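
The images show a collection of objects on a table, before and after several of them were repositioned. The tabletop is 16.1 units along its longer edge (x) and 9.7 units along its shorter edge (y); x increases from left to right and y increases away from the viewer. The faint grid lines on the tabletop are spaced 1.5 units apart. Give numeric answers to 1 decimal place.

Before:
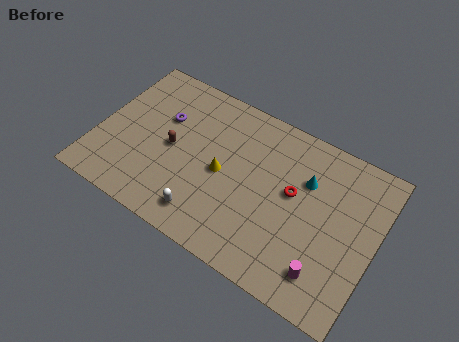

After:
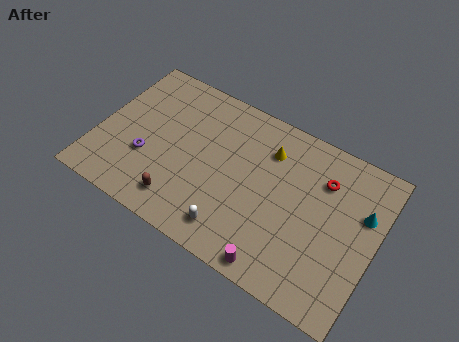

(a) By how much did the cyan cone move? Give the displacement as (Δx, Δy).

(3.3, -0.3)

From the two frames, the cyan cone sits at roughly (11.9, 6.6) before and (15.2, 6.3) after.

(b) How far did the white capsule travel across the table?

1.6

The white capsule moved from about (6.8, 1.6) to (8.4, 1.6), a distance of √(1.6² + 0.0²) ≈ 1.6.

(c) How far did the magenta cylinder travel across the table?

2.8

From (13.7, 1.9) to (11.1, 0.9), the magenta cylinder covered √(2.6² + 1.0²) ≈ 2.8 units.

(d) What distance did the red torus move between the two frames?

2.2

From (11.3, 5.5) to (12.8, 7.1), the red torus covered √(1.5² + 1.6²) ≈ 2.2 units.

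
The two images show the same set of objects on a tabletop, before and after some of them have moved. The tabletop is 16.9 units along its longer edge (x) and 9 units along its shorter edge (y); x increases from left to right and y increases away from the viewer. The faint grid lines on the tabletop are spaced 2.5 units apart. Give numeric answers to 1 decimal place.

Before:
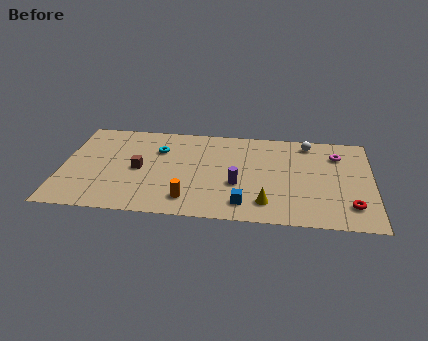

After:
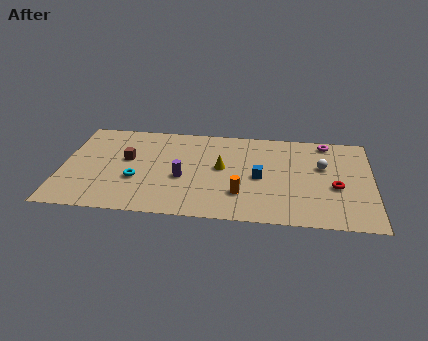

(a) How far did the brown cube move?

1.1

The brown cube was near (4.2, 4.3) before and (3.5, 5.2) after, so it travelled √(0.7² + 0.9²) ≈ 1.1 units.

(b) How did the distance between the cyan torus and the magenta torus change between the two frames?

+1.5

The distance was about 9.8 in the first image and 11.3 in the second, so they moved 1.5 units further apart.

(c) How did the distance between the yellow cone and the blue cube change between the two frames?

+1.0

The distance was about 1.2 in the first image and 2.2 in the second, so they moved 1.0 units further apart.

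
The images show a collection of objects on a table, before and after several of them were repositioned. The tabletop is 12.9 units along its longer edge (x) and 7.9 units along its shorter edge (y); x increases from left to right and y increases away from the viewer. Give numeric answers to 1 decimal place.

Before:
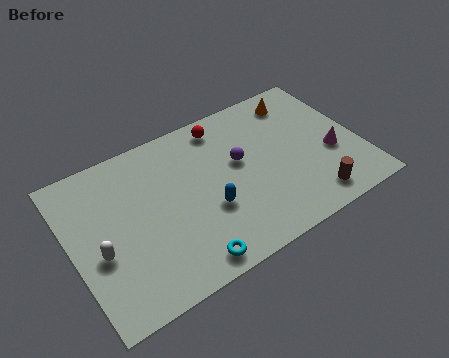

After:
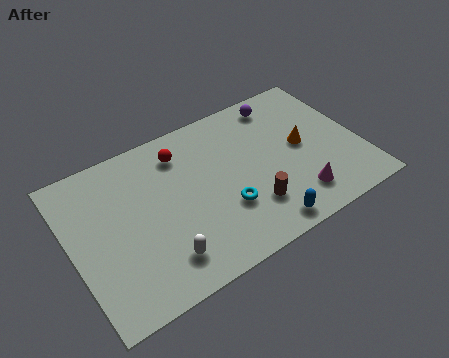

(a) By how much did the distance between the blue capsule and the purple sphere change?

+3.8

The distance was about 2.4 in the first image and 6.2 in the second, so they moved 3.8 units further apart.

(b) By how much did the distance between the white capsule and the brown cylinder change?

-5.3

The distance was about 9.4 in the first image and 4.1 in the second, so they moved 5.3 units closer together.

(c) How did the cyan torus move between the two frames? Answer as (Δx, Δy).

(2.0, 1.7)

The cyan torus started near (4.6, 0.9) and ended near (6.6, 2.6).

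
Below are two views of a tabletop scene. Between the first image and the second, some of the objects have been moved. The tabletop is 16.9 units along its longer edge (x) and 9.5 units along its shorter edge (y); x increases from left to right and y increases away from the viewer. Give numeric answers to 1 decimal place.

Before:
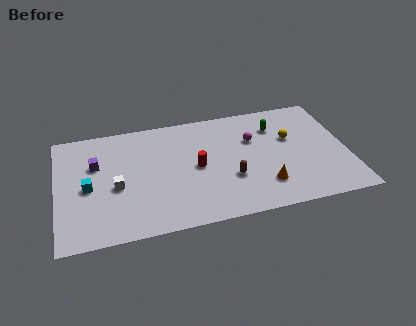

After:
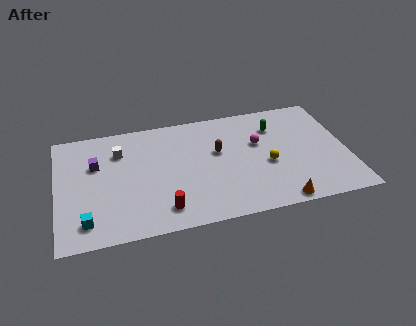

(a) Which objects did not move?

the green capsule and the purple cube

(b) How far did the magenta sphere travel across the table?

0.5

From (11.5, 6.3) to (11.8, 5.9), the magenta sphere covered √(0.3² + 0.4²) ≈ 0.5 units.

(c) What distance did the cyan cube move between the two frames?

2.7

From (1.8, 4.4) to (1.6, 1.7), the cyan cube covered √(0.2² + 2.7²) ≈ 2.7 units.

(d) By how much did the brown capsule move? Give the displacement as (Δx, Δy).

(-0.6, 2.4)

From the two frames, the brown capsule sits at roughly (10.0, 3.3) before and (9.4, 5.7) after.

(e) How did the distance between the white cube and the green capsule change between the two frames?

-0.8

Before: roughly 10.0 units apart; after: 9.2. That's 0.8 units closer together.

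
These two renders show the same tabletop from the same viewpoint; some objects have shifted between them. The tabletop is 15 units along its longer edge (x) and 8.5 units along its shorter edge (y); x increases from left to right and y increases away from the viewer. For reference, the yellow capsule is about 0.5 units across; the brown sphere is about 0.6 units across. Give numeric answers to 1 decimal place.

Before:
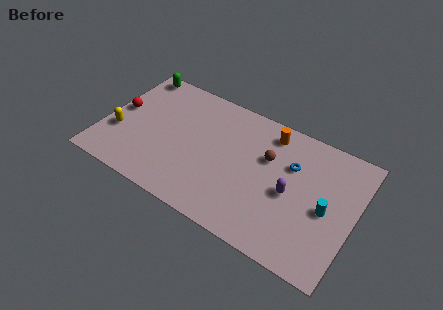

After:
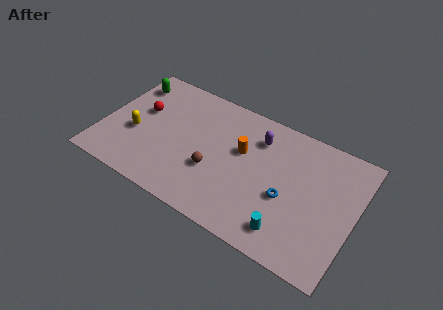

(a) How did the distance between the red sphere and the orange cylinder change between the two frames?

-3.1

The distance was about 9.2 in the first image and 6.1 in the second, so they moved 3.1 units closer together.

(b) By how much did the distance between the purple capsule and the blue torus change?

+1.9

They were about 1.8 units apart before and 3.7 after — 1.9 units further apart.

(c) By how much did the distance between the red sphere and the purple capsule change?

-3.5

Before: roughly 10.5 units apart; after: 7.0. That's 3.5 units closer together.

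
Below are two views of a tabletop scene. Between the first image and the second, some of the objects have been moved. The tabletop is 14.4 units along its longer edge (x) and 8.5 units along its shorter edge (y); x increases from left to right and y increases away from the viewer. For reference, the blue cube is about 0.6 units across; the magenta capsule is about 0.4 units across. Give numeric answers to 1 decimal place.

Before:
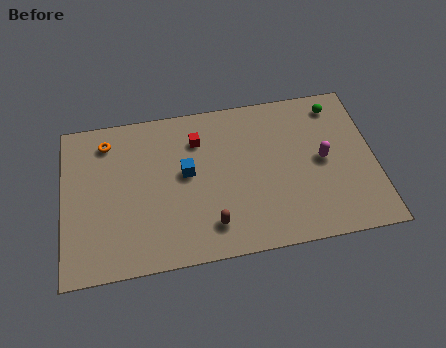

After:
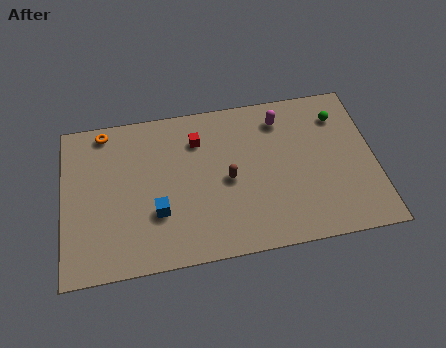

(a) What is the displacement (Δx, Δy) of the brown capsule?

(0.9, 2.3)

The brown capsule started near (6.7, 1.7) and ended near (7.6, 4.0).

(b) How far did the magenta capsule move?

3.2

The magenta capsule moved from about (12.0, 4.3) to (10.2, 6.9), a distance of √(1.8² + 2.6²) ≈ 3.2.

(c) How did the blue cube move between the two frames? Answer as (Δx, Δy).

(-1.4, -1.9)

The blue cube started near (5.7, 4.7) and ended near (4.3, 2.8).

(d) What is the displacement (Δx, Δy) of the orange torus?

(-0.1, 0.6)

From the two frames, the orange torus sits at roughly (2.1, 7.0) before and (2.0, 7.6) after.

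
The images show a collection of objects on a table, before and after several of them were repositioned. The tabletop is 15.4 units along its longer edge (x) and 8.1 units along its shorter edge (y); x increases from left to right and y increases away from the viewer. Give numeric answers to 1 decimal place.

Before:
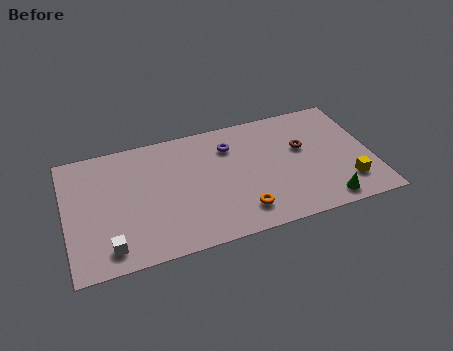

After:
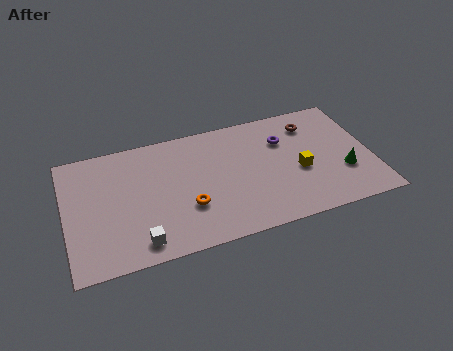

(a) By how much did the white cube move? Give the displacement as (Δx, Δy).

(1.5, -0.1)

From the two frames, the white cube sits at roughly (2.0, 1.3) before and (3.5, 1.2) after.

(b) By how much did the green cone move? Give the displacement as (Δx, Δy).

(1.1, 1.7)

The green cone started near (12.8, 1.0) and ended near (13.9, 2.7).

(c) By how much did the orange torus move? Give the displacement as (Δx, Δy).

(-2.6, 1.1)

From the two frames, the orange torus sits at roughly (8.6, 1.6) before and (6.0, 2.7) after.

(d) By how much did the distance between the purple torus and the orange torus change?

+1.4

Before: roughly 4.5 units apart; after: 5.9. That's 1.4 units further apart.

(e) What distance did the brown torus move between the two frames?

1.6

The brown torus was near (12.0, 4.9) before and (12.6, 6.4) after, so it travelled √(0.6² + 1.5²) ≈ 1.6 units.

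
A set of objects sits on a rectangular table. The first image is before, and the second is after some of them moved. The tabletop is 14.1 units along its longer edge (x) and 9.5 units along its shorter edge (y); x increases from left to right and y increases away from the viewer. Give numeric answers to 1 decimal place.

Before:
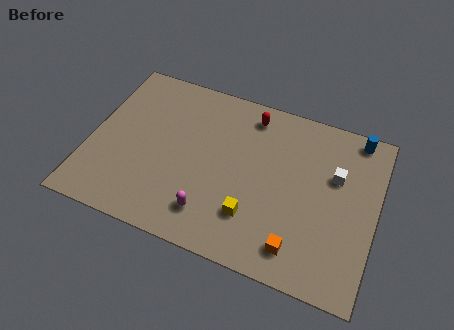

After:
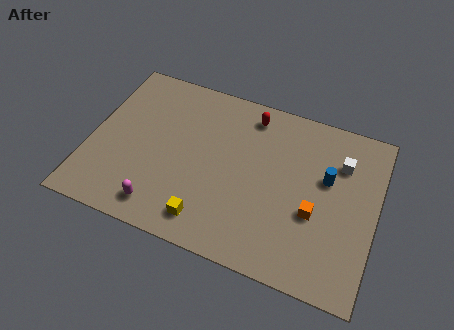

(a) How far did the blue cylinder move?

3.0

The blue cylinder was near (12.8, 8.6) before and (11.6, 5.8) after, so it travelled √(1.2² + 2.8²) ≈ 3.0 units.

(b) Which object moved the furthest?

the blue cylinder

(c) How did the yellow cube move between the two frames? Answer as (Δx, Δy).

(-2.1, -1.0)

The yellow cube started near (8.3, 2.5) and ended near (6.2, 1.5).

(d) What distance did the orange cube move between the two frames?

2.2

The orange cube was near (10.6, 1.6) before and (11.2, 3.7) after, so it travelled √(0.6² + 2.1²) ≈ 2.2 units.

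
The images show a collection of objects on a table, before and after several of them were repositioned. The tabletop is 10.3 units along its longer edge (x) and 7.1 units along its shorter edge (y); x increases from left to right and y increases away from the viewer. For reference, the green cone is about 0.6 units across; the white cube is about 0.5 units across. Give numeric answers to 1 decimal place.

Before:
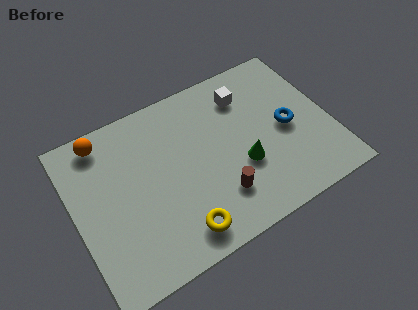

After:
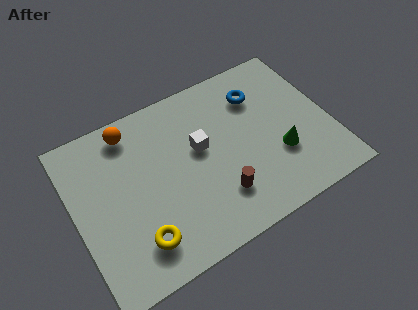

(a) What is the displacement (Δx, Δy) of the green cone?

(1.5, -0.2)

The green cone was at about (6.6, 2.6) and moved to about (8.1, 2.4).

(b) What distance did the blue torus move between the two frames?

2.1

The blue torus moved from about (8.6, 3.4) to (7.7, 5.3), a distance of √(0.9² + 1.9²) ≈ 2.1.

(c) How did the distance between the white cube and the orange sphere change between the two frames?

-2.5

Before: roughly 5.7 units apart; after: 3.2. That's 2.5 units closer together.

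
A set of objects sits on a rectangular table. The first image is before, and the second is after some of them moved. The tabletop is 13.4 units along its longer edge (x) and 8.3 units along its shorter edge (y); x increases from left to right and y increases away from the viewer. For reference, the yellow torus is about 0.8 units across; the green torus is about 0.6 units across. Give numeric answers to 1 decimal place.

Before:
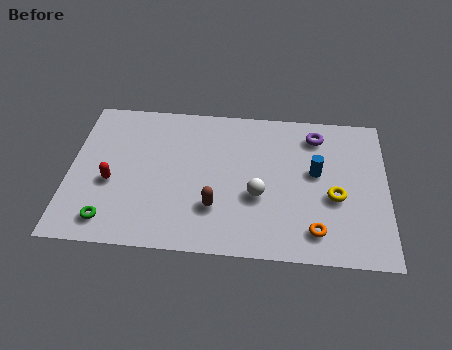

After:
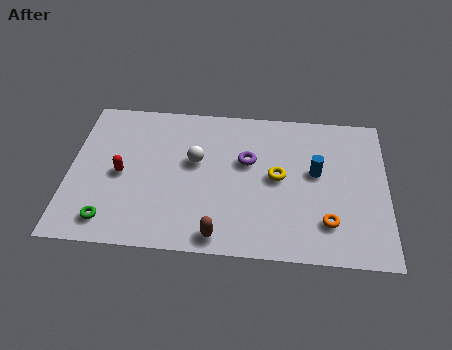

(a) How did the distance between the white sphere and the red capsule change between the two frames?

-2.9

They were about 6.2 units apart before and 3.3 after — 2.9 units closer together.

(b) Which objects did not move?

the blue cylinder and the green torus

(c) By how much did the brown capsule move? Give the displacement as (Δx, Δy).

(0.2, -1.5)

The brown capsule was at about (6.2, 2.4) and moved to about (6.4, 0.9).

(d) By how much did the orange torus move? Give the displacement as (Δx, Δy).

(0.5, 0.5)

The orange torus started near (10.4, 1.5) and ended near (10.9, 2.0).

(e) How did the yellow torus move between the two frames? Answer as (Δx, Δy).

(-2.4, 0.9)

The yellow torus started near (11.2, 3.4) and ended near (8.8, 4.3).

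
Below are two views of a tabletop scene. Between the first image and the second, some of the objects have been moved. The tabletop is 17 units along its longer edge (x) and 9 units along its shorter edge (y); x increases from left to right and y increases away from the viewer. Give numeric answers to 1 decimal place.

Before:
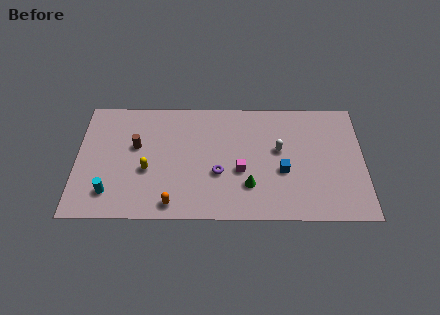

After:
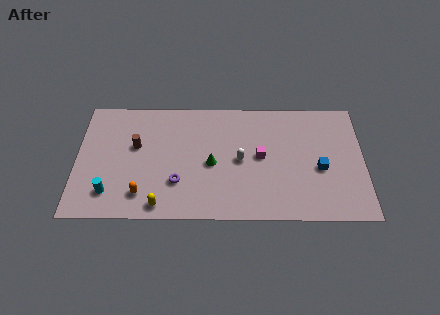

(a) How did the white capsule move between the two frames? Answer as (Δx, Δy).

(-2.3, -0.8)

The white capsule started near (12.0, 5.2) and ended near (9.7, 4.4).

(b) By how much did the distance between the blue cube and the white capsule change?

+3.1

Before: roughly 1.6 units apart; after: 4.7. That's 3.1 units further apart.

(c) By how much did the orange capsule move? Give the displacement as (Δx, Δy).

(-1.8, 0.7)

The orange capsule was at about (5.7, 1.1) and moved to about (3.9, 1.8).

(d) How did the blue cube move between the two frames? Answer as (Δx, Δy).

(2.2, 0.2)

The blue cube was at about (12.2, 3.6) and moved to about (14.4, 3.8).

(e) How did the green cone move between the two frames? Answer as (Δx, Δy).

(-2.2, 1.6)

The green cone was at about (10.2, 2.5) and moved to about (8.0, 4.1).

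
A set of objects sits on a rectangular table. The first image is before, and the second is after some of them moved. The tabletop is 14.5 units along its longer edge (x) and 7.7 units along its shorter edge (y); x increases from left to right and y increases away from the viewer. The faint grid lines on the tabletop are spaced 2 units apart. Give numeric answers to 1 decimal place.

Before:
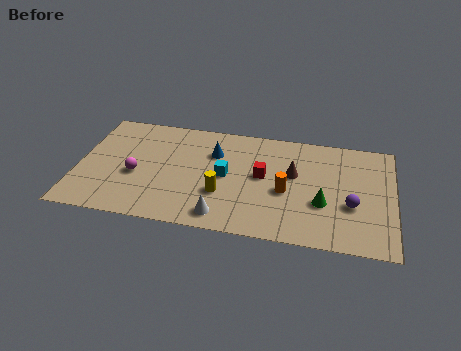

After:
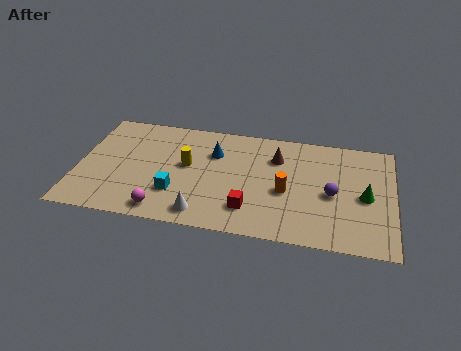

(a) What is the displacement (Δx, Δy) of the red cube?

(-0.5, -2.4)

The red cube was at about (8.5, 4.2) and moved to about (8.0, 1.8).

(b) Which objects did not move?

the orange cylinder and the blue cone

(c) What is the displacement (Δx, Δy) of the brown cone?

(-0.8, 1.0)

The brown cone was at about (9.9, 4.6) and moved to about (9.1, 5.6).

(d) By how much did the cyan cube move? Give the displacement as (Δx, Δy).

(-2.2, -1.6)

From the two frames, the cyan cube sits at roughly (6.8, 3.9) before and (4.6, 2.3) after.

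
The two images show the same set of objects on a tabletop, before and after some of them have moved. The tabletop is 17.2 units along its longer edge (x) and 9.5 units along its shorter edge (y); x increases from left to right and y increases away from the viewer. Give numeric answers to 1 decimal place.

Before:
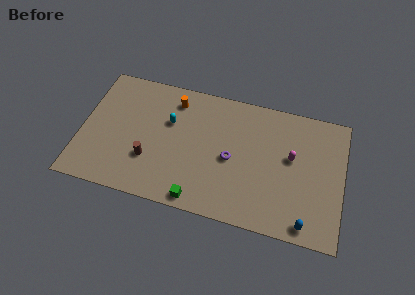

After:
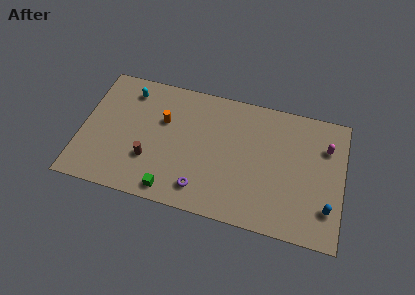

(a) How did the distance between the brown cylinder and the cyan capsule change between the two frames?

+1.8

The distance was about 3.3 in the first image and 5.1 in the second, so they moved 1.8 units further apart.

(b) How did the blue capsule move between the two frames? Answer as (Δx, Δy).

(1.3, 1.4)

The blue capsule was at about (15.0, 1.0) and moved to about (16.3, 2.4).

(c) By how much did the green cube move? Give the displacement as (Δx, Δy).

(-1.8, 0.2)

The green cube started near (8.0, 0.9) and ended near (6.2, 1.1).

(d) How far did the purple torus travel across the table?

3.2

From (9.9, 4.4) to (8.1, 1.7), the purple torus covered √(1.8² + 2.7²) ≈ 3.2 units.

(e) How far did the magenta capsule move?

2.6

The magenta capsule moved from about (13.8, 5.5) to (16.0, 6.8), a distance of √(2.2² + 1.3²) ≈ 2.6.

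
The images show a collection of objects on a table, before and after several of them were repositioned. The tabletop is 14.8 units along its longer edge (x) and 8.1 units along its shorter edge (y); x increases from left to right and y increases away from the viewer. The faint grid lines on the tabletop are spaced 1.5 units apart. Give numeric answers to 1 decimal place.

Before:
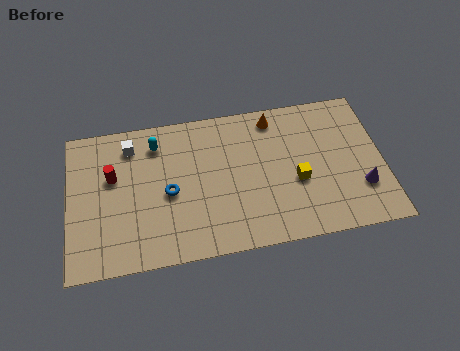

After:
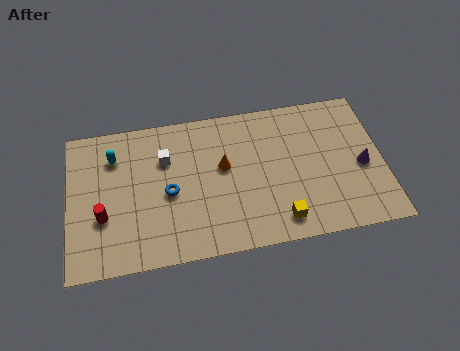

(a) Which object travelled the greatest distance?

the orange cone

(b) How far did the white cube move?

1.9

The white cube was near (3.0, 6.6) before and (4.6, 5.6) after, so it travelled √(1.6² + 1.0²) ≈ 1.9 units.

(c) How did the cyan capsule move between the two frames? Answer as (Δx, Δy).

(-2.0, -0.4)

The cyan capsule was at about (4.2, 6.5) and moved to about (2.2, 6.1).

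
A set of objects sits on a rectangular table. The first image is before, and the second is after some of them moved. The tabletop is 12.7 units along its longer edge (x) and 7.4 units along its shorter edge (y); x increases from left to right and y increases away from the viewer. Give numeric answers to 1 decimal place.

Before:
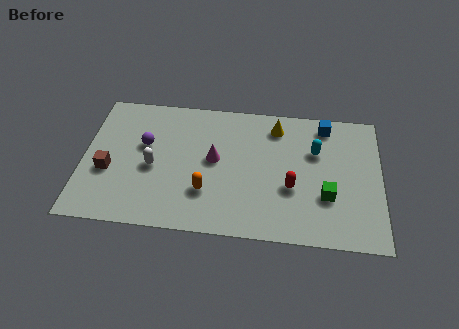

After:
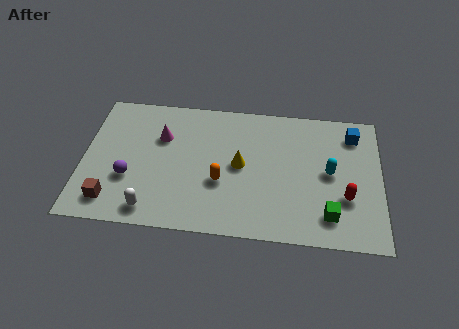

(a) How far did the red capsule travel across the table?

2.3

The red capsule was near (8.9, 2.8) before and (11.2, 2.5) after, so it travelled √(2.3² + 0.3²) ≈ 2.3 units.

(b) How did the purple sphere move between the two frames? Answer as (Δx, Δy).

(-0.6, -1.9)

From the two frames, the purple sphere sits at roughly (2.6, 4.5) before and (2.0, 2.6) after.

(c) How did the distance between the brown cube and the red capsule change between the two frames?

+2.2

They were about 7.8 units apart before and 10.0 after — 2.2 units further apart.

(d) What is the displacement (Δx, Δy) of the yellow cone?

(-1.5, -2.3)

The yellow cone was at about (8.2, 6.1) and moved to about (6.7, 3.8).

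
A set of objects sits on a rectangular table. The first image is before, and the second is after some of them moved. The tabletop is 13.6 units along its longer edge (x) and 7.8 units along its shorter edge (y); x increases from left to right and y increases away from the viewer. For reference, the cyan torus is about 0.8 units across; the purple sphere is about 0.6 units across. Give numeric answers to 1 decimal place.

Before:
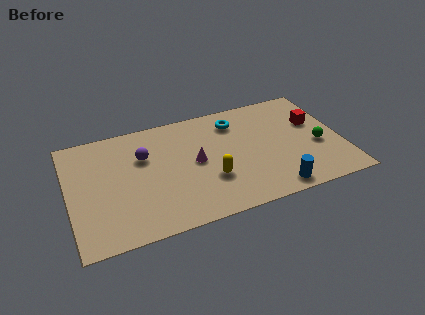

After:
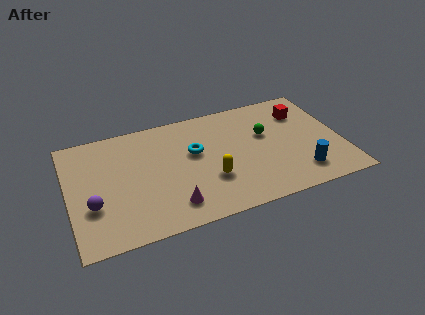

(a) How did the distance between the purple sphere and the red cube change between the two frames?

+2.6

They were about 8.6 units apart before and 11.2 after — 2.6 units further apart.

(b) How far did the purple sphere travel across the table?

3.7

The purple sphere was near (3.8, 5.2) before and (1.1, 2.7) after, so it travelled √(2.7² + 2.5²) ≈ 3.7 units.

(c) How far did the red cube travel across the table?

1.0

The red cube was near (12.4, 4.9) before and (11.9, 5.8) after, so it travelled √(0.5² + 0.9²) ≈ 1.0 units.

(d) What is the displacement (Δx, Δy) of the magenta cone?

(-1.4, -2.5)

The magenta cone was at about (6.3, 4.0) and moved to about (4.9, 1.5).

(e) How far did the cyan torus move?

2.7

From (8.5, 6.2) to (6.3, 4.7), the cyan torus covered √(2.2² + 1.5²) ≈ 2.7 units.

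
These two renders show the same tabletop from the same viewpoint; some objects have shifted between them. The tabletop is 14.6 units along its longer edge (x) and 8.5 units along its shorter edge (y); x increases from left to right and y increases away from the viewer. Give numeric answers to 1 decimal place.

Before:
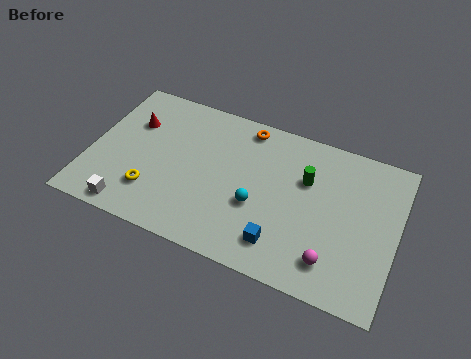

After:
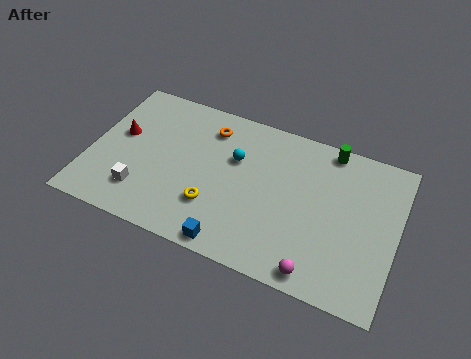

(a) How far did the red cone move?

1.0

The red cone was near (1.8, 5.8) before and (1.3, 4.9) after, so it travelled √(0.5² + 0.9²) ≈ 1.0 units.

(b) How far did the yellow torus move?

2.9

From (3.2, 2.2) to (6.1, 2.5), the yellow torus covered √(2.9² + 0.3²) ≈ 2.9 units.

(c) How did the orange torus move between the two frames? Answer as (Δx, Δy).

(-1.7, -0.7)

From the two frames, the orange torus sits at roughly (7.1, 7.5) before and (5.4, 6.8) after.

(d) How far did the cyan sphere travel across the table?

2.6

The cyan sphere moved from about (8.1, 3.3) to (6.8, 5.5), a distance of √(1.3² + 2.2²) ≈ 2.6.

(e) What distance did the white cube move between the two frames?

1.2

The white cube moved from about (2.3, 0.9) to (2.7, 2.0), a distance of √(0.4² + 1.1²) ≈ 1.2.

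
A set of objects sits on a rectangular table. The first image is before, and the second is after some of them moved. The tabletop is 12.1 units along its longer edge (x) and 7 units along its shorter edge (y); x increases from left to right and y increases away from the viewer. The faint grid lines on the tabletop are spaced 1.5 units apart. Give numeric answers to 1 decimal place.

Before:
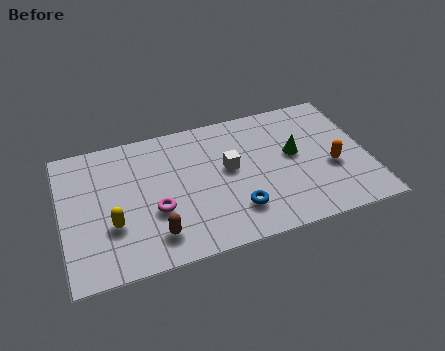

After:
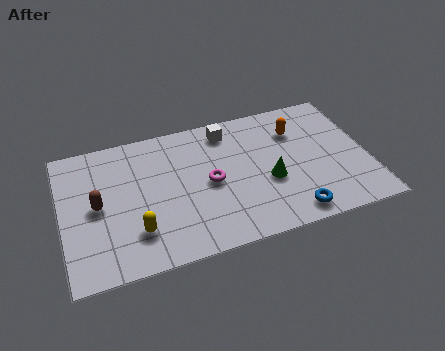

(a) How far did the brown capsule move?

3.0

The brown capsule moved from about (3.5, 1.4) to (1.4, 3.5), a distance of √(2.1² + 2.1²) ≈ 3.0.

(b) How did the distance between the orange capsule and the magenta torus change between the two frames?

-3.0

They were about 7.0 units apart before and 4.0 after — 3.0 units closer together.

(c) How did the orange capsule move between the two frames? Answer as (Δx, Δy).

(-1.2, 2.3)

From the two frames, the orange capsule sits at roughly (10.6, 2.8) before and (9.4, 5.1) after.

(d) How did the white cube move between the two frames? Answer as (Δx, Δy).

(0.1, 2.0)

From the two frames, the white cube sits at roughly (6.6, 3.9) before and (6.7, 5.9) after.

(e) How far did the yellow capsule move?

1.1

The yellow capsule was near (1.9, 2.4) before and (2.8, 1.8) after, so it travelled √(0.9² + 0.6²) ≈ 1.1 units.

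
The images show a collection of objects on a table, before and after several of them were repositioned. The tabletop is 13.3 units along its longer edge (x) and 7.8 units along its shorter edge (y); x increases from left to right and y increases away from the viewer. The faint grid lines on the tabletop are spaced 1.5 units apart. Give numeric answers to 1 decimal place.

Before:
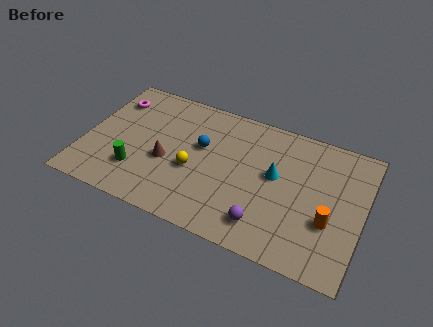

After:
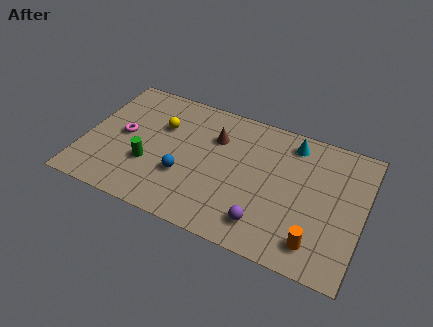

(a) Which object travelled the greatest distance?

the brown cone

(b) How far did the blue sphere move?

2.1

From (5.5, 4.7) to (4.9, 2.7), the blue sphere covered √(0.6² + 2.0²) ≈ 2.1 units.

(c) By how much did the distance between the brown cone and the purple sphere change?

-0.3

Before: roughly 5.2 units apart; after: 4.9. That's 0.3 units closer together.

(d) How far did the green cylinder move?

0.8

The green cylinder moved from about (2.7, 2.1) to (3.2, 2.7), a distance of √(0.5² + 0.6²) ≈ 0.8.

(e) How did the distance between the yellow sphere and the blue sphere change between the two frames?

+1.4

Before: roughly 1.5 units apart; after: 2.9. That's 1.4 units further apart.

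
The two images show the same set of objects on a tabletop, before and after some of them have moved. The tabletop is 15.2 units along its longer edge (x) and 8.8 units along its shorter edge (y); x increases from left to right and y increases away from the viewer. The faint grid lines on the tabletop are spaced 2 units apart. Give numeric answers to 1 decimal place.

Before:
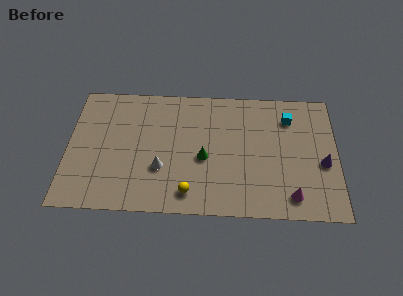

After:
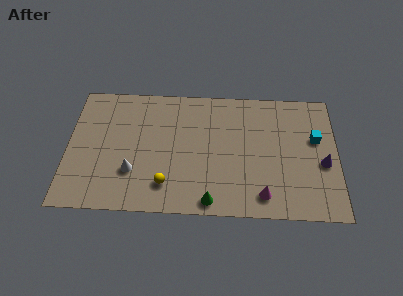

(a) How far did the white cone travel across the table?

1.6

From (5.3, 3.0) to (3.7, 2.7), the white cone covered √(1.6² + 0.3²) ≈ 1.6 units.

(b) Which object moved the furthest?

the green cone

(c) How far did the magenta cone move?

1.6

The magenta cone moved from about (12.6, 1.4) to (11.0, 1.4), a distance of √(1.6² + 0.0²) ≈ 1.6.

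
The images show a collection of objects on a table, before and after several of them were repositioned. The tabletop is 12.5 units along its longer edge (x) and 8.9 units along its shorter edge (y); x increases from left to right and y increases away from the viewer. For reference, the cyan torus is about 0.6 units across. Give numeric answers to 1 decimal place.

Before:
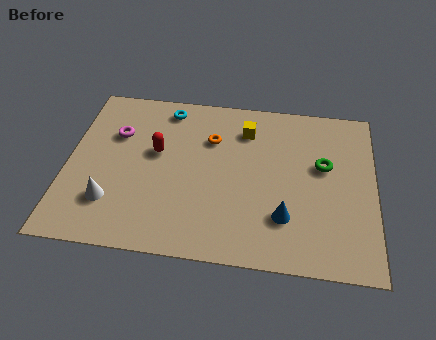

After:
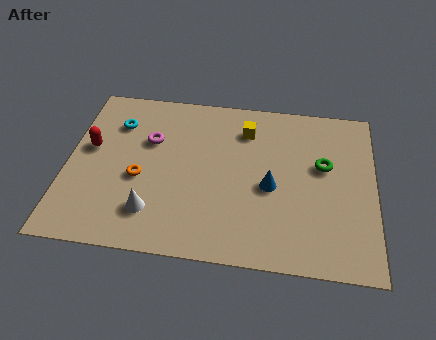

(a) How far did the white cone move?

1.7

From (1.9, 2.3) to (3.6, 2.0), the white cone covered √(1.7² + 0.3²) ≈ 1.7 units.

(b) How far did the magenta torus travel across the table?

1.4

The magenta torus moved from about (1.9, 6.0) to (3.3, 5.8), a distance of √(1.4² + 0.2²) ≈ 1.4.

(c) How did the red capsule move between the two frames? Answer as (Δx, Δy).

(-2.7, -0.1)

The red capsule started near (3.6, 5.2) and ended near (0.9, 5.1).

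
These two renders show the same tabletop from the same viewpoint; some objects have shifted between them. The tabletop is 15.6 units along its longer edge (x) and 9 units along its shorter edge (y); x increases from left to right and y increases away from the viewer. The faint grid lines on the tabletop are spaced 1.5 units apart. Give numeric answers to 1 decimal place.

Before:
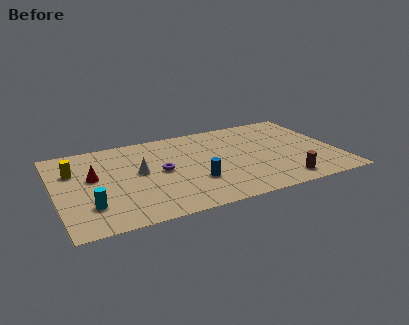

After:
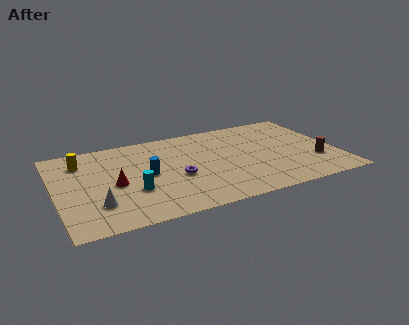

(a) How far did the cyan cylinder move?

2.5

The cyan cylinder moved from about (1.7, 2.4) to (4.1, 3.1), a distance of √(2.4² + 0.7²) ≈ 2.5.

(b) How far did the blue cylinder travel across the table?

3.0

The blue cylinder moved from about (7.5, 2.9) to (5.0, 4.5), a distance of √(2.5² + 1.6²) ≈ 3.0.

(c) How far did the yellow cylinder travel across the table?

0.9

The yellow cylinder was near (1.1, 6.2) before and (1.6, 7.0) after, so it travelled √(0.5² + 0.8²) ≈ 0.9 units.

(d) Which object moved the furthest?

the white cone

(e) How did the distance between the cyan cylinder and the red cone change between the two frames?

-1.5

They were about 2.8 units apart before and 1.3 after — 1.5 units closer together.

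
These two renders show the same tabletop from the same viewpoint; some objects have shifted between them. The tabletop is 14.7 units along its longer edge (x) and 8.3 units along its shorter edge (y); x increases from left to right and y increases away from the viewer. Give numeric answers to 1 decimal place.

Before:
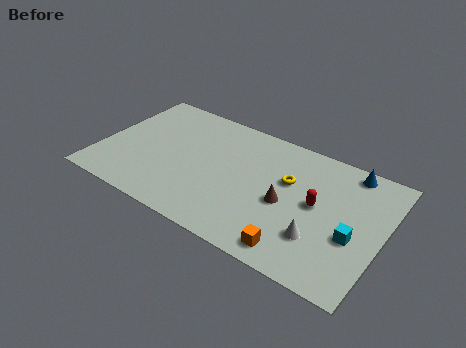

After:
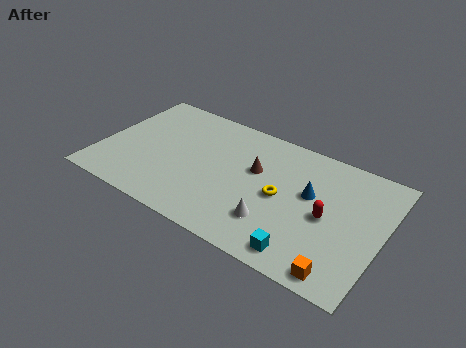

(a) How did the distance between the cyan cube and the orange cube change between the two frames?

-1.5

The distance was about 3.4 in the first image and 1.9 in the second, so they moved 1.5 units closer together.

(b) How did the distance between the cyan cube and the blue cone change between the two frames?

-0.4

They were about 4.2 units apart before and 3.8 after — 0.4 units closer together.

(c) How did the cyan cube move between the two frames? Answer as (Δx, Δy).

(-2.2, -2.2)

From the two frames, the cyan cube sits at roughly (13.3, 3.3) before and (11.1, 1.1) after.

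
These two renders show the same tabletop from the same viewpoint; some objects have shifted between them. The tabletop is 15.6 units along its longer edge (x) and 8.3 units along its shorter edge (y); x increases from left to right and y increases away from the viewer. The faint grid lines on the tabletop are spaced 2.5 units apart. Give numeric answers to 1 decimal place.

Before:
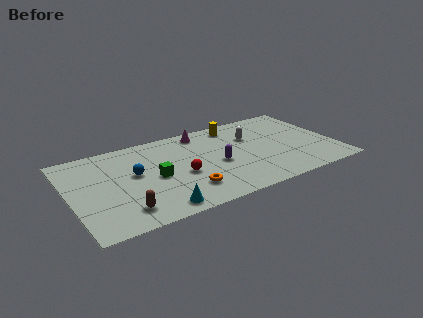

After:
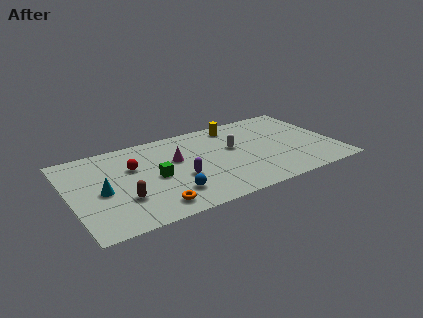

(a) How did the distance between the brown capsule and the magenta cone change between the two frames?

-3.5

They were about 7.7 units apart before and 4.2 after — 3.5 units closer together.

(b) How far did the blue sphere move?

3.2

The blue sphere was near (3.8, 4.7) before and (5.6, 2.0) after, so it travelled √(1.8² + 2.7²) ≈ 3.2 units.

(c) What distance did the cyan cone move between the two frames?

4.0

The cyan cone moved from about (4.7, 1.0) to (1.8, 3.8), a distance of √(2.9² + 2.8²) ≈ 4.0.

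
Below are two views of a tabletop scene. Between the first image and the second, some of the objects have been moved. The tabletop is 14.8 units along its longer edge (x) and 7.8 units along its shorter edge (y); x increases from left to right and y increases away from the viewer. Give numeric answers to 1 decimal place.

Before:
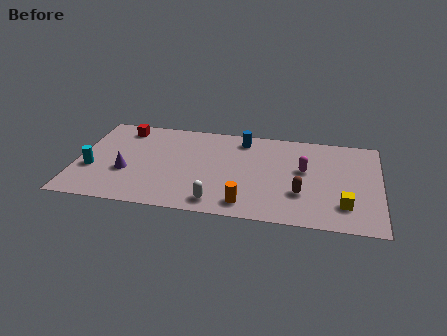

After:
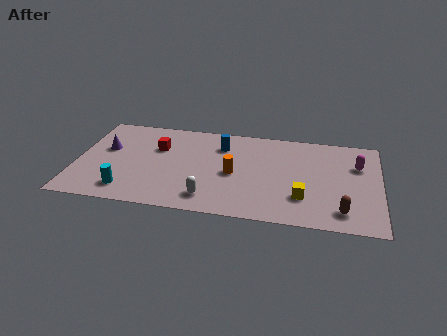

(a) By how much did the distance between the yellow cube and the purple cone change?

-0.6

Before: roughly 10.6 units apart; after: 10.0. That's 0.6 units closer together.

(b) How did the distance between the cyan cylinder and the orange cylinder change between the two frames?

-2.2

Before: roughly 7.8 units apart; after: 5.6. That's 2.2 units closer together.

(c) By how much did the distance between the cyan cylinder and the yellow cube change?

-3.8

The distance was about 12.3 in the first image and 8.5 in the second, so they moved 3.8 units closer together.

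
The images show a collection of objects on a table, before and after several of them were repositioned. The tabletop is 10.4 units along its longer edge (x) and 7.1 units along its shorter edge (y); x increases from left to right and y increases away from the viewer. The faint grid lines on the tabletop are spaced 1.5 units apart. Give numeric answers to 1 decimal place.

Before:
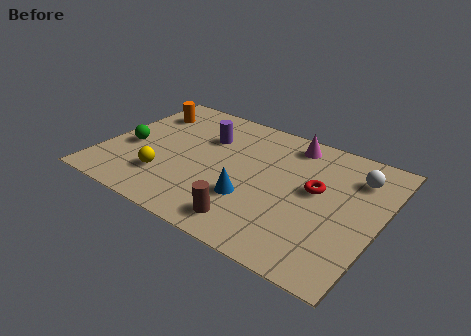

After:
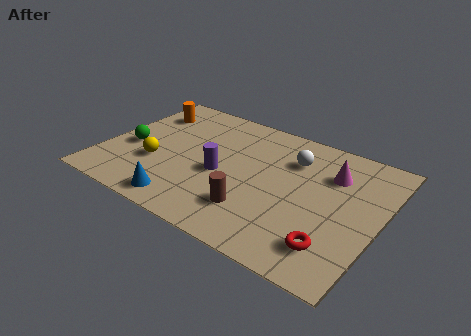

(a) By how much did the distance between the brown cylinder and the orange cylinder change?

-0.4

Before: roughly 6.5 units apart; after: 6.1. That's 0.4 units closer together.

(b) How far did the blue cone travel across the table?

2.7

The blue cone moved from about (5.8, 2.3) to (3.5, 0.9), a distance of √(2.3² + 1.4²) ≈ 2.7.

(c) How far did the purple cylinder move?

2.0

The purple cylinder was near (3.6, 4.9) before and (4.5, 3.1) after, so it travelled √(0.9² + 1.8²) ≈ 2.0 units.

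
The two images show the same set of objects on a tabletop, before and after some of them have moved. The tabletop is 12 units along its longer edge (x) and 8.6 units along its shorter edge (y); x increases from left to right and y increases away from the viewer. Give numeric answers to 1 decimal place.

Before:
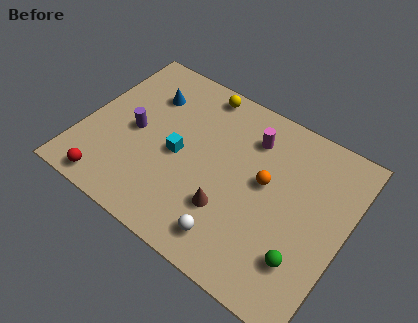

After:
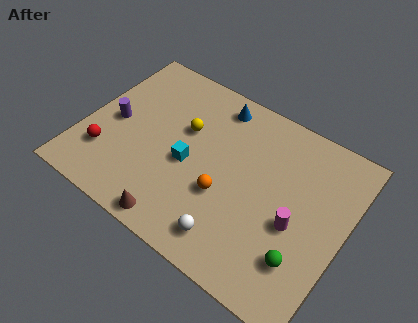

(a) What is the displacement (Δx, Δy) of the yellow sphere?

(-0.3, -2.3)

The yellow sphere was at about (4.7, 7.7) and moved to about (4.4, 5.4).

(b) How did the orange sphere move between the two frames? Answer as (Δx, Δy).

(-1.6, -1.6)

From the two frames, the orange sphere sits at roughly (8.3, 4.8) before and (6.7, 3.2) after.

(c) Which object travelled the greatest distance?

the magenta cylinder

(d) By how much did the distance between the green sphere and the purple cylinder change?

+1.0

They were about 8.4 units apart before and 9.4 after — 1.0 units further apart.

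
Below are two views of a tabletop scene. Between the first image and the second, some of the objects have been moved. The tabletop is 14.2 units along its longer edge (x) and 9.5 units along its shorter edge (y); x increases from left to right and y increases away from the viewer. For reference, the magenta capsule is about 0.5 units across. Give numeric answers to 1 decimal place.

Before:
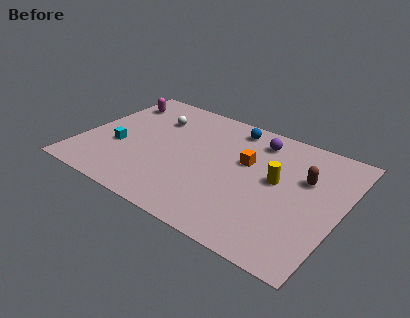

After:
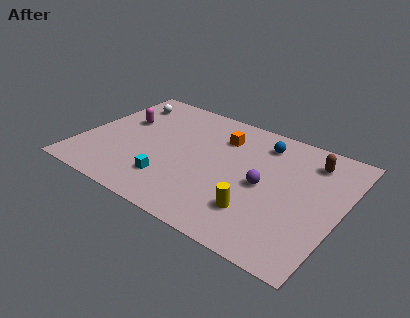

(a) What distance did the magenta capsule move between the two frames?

1.7

The magenta capsule moved from about (1.2, 7.5) to (1.9, 5.9), a distance of √(0.7² + 1.6²) ≈ 1.7.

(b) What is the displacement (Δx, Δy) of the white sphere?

(-1.9, 0.7)

From the two frames, the white sphere sits at roughly (3.5, 6.9) before and (1.6, 7.6) after.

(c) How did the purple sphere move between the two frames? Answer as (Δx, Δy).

(0.9, -3.3)

From the two frames, the purple sphere sits at roughly (9.2, 7.8) before and (10.1, 4.5) after.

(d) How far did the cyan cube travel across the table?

3.5

The cyan cube moved from about (2.1, 3.6) to (5.3, 2.3), a distance of √(3.2² + 1.3²) ≈ 3.5.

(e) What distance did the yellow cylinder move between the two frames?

2.9

The yellow cylinder was near (10.7, 5.2) before and (10.1, 2.4) after, so it travelled √(0.6² + 2.8²) ≈ 2.9 units.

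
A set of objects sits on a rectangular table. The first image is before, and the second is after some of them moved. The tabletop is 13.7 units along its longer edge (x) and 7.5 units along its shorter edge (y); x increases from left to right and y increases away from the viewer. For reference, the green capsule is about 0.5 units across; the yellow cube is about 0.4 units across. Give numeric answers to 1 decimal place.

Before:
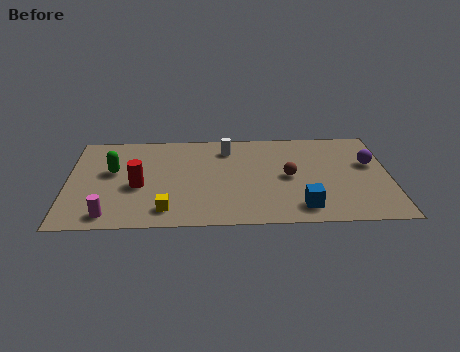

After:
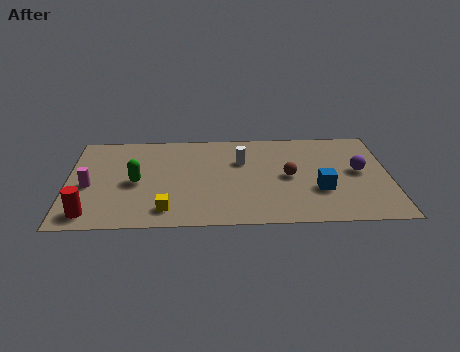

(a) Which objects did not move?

the brown sphere and the yellow cube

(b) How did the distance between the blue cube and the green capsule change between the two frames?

-0.7

Before: roughly 8.6 units apart; after: 7.9. That's 0.7 units closer together.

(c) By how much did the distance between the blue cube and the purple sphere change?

-2.3

The distance was about 4.5 in the first image and 2.2 in the second, so they moved 2.3 units closer together.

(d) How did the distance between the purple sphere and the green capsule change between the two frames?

-1.5

The distance was about 11.0 in the first image and 9.5 in the second, so they moved 1.5 units closer together.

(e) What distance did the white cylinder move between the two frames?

1.2

The white cylinder moved from about (6.8, 6.0) to (7.4, 5.0), a distance of √(0.6² + 1.0²) ≈ 1.2.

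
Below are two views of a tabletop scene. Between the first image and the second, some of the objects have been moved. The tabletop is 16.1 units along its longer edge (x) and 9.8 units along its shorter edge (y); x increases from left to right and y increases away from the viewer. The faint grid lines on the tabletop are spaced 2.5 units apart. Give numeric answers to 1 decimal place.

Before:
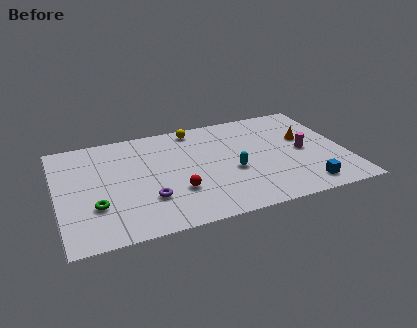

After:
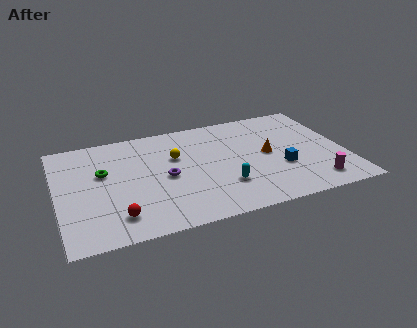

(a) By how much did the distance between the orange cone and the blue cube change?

-2.9

They were about 4.5 units apart before and 1.6 after — 2.9 units closer together.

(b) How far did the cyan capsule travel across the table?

1.3

From (9.7, 4.0) to (9.1, 2.8), the cyan capsule covered √(0.6² + 1.2²) ≈ 1.3 units.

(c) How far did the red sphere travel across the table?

3.6

The red sphere moved from about (6.5, 3.1) to (3.1, 1.9), a distance of √(3.4² + 1.2²) ≈ 3.6.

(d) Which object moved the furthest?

the red sphere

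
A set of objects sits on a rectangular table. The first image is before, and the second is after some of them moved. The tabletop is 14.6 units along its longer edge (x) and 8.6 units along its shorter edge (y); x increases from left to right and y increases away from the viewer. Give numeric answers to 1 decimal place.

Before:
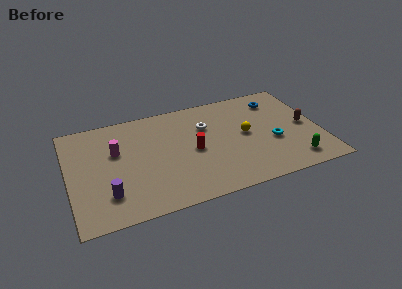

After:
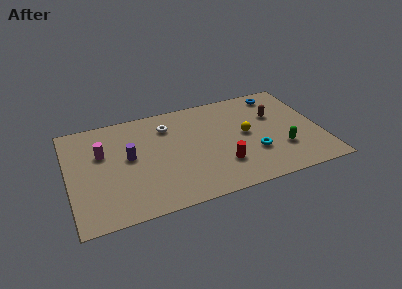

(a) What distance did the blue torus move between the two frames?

0.5

The blue torus moved from about (12.4, 6.9) to (12.5, 7.4), a distance of √(0.1² + 0.5²) ≈ 0.5.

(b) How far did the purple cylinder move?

3.0

The purple cylinder was near (2.1, 2.1) before and (3.5, 4.7) after, so it travelled √(1.4² + 2.6²) ≈ 3.0 units.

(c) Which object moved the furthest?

the purple cylinder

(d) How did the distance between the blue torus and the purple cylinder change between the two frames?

-2.0

Before: roughly 11.4 units apart; after: 9.4. That's 2.0 units closer together.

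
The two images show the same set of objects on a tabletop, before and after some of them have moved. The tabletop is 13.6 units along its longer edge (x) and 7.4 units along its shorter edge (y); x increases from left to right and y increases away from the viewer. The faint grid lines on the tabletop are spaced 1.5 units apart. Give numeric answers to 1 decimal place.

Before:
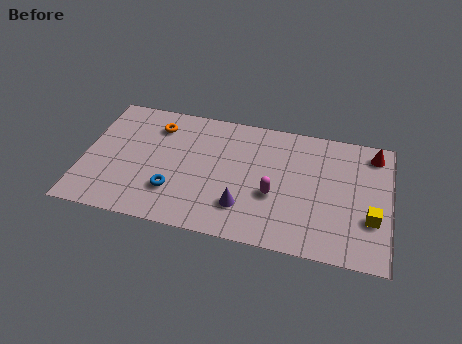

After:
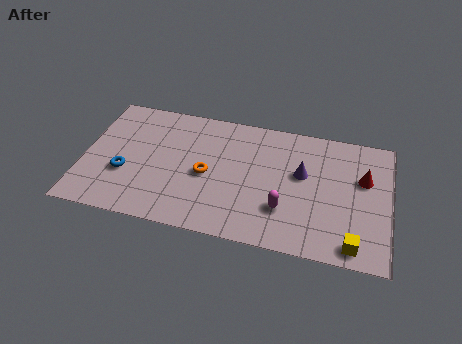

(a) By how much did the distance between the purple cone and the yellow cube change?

-1.4

The distance was about 5.6 in the first image and 4.2 in the second, so they moved 1.4 units closer together.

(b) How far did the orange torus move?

3.4

The orange torus was near (3.1, 5.8) before and (5.5, 3.4) after, so it travelled √(2.4² + 2.4²) ≈ 3.4 units.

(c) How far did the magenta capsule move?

0.9

From (8.5, 2.9) to (9.0, 2.2), the magenta capsule covered √(0.5² + 0.7²) ≈ 0.9 units.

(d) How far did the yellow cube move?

1.7

The yellow cube was near (12.8, 2.5) before and (12.1, 0.9) after, so it travelled √(0.7² + 1.6²) ≈ 1.7 units.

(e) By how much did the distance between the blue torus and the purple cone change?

+4.9

The distance was about 3.1 in the first image and 8.0 in the second, so they moved 4.9 units further apart.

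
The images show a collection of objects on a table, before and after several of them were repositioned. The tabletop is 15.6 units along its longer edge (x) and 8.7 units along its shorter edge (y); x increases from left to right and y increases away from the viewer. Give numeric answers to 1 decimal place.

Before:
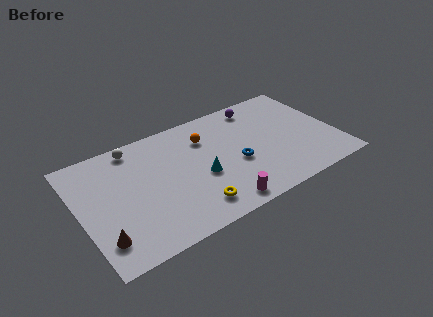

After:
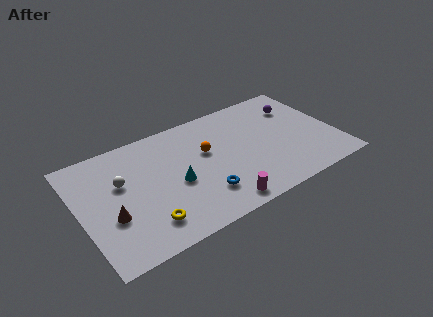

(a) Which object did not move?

the magenta cylinder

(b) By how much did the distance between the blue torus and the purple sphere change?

+3.4

The distance was about 4.4 in the first image and 7.8 in the second, so they moved 3.4 units further apart.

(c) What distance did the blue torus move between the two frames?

2.7

From (9.4, 3.6) to (7.1, 2.2), the blue torus covered √(2.3² + 1.4²) ≈ 2.7 units.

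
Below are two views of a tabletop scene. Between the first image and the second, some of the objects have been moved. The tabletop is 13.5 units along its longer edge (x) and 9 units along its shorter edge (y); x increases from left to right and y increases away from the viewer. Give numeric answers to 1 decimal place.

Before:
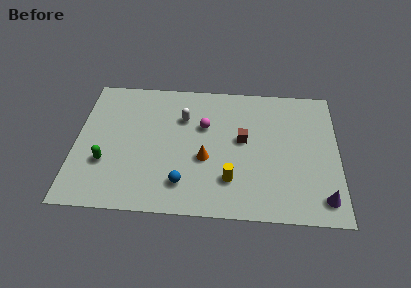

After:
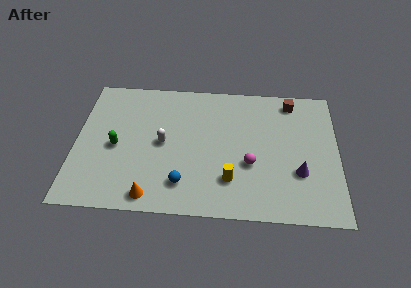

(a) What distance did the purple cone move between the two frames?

2.0

The purple cone moved from about (12.7, 1.4) to (11.5, 3.0), a distance of √(1.2² + 1.6²) ≈ 2.0.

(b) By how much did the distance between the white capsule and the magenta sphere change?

+3.4

Before: roughly 1.2 units apart; after: 4.6. That's 3.4 units further apart.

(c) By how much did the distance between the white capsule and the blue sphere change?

-1.6

They were about 4.4 units apart before and 2.8 after — 1.6 units closer together.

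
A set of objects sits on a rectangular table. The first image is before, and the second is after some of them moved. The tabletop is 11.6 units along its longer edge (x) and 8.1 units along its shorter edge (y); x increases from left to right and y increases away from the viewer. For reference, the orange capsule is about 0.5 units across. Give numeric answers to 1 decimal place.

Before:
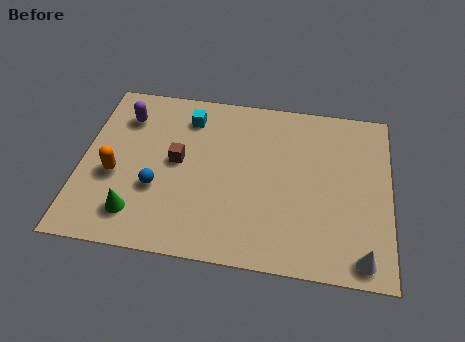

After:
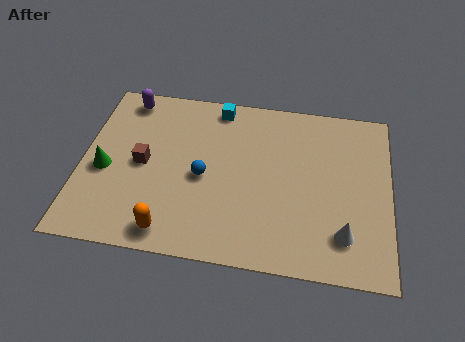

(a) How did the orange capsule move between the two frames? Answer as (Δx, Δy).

(2.2, -2.3)

From the two frames, the orange capsule sits at roughly (1.3, 3.3) before and (3.5, 1.0) after.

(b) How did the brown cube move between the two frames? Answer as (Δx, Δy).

(-1.3, -0.3)

From the two frames, the brown cube sits at roughly (3.6, 4.3) before and (2.3, 4.0) after.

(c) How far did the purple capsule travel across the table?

0.9

The purple capsule was near (1.5, 6.2) before and (1.5, 7.1) after, so it travelled √(0.0² + 0.9²) ≈ 0.9 units.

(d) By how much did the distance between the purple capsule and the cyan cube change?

+1.1

They were about 2.4 units apart before and 3.5 after — 1.1 units further apart.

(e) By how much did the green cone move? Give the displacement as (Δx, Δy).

(-1.3, 1.9)

The green cone started near (2.2, 1.6) and ended near (0.9, 3.5).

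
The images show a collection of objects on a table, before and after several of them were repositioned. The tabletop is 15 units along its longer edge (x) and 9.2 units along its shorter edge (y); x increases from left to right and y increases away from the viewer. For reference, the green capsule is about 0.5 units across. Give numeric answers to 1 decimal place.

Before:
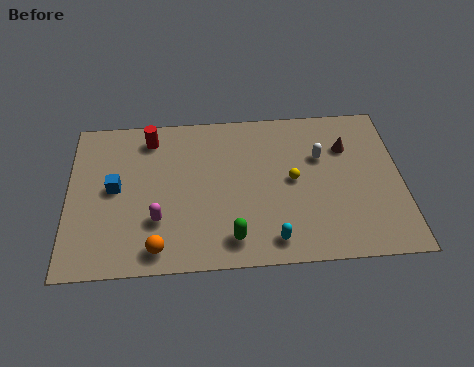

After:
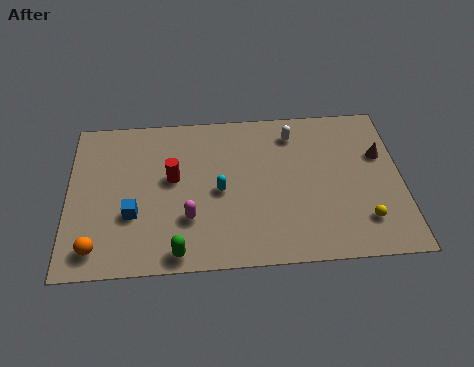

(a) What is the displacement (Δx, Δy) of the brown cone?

(1.5, -0.6)

The brown cone started near (12.6, 6.5) and ended near (14.1, 5.9).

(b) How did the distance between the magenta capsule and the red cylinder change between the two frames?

-2.4

They were about 4.9 units apart before and 2.5 after — 2.4 units closer together.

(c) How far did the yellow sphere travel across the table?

4.0

The yellow sphere moved from about (10.1, 4.7) to (13.2, 2.1), a distance of √(3.1² + 2.6²) ≈ 4.0.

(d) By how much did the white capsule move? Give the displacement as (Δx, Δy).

(-1.2, 1.5)

The white capsule started near (11.4, 6.0) and ended near (10.2, 7.5).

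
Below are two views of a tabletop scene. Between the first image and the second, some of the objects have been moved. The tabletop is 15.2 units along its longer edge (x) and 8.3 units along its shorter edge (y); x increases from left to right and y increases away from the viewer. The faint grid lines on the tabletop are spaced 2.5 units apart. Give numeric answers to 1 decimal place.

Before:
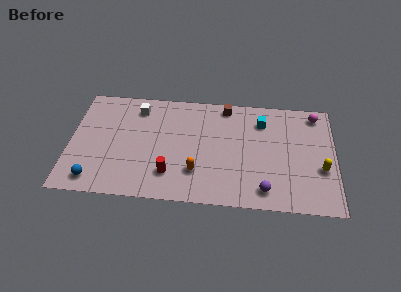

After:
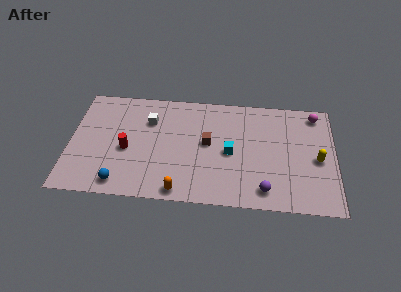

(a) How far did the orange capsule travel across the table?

1.7

The orange capsule was near (7.3, 2.3) before and (6.4, 0.8) after, so it travelled √(0.9² + 1.5²) ≈ 1.7 units.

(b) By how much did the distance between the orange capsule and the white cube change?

-0.3

Before: roughly 5.7 units apart; after: 5.4. That's 0.3 units closer together.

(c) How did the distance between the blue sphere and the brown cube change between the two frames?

-3.7

The distance was about 9.7 in the first image and 6.0 in the second, so they moved 3.7 units closer together.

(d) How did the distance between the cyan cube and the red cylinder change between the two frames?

-0.9

The distance was about 6.8 in the first image and 5.9 in the second, so they moved 0.9 units closer together.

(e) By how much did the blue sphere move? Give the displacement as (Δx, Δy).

(1.5, -0.1)

The blue sphere started near (1.5, 1.2) and ended near (3.0, 1.1).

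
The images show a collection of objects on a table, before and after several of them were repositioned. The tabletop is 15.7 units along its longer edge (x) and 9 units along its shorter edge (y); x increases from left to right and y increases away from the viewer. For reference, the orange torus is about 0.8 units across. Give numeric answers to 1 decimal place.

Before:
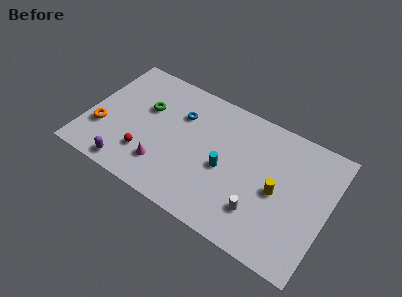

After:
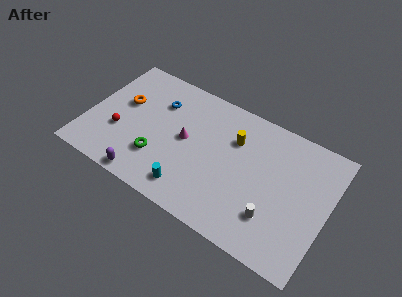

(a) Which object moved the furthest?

the yellow cylinder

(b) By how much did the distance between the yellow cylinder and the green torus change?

-3.2

They were about 9.0 units apart before and 5.8 after — 3.2 units closer together.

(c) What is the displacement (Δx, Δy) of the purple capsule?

(1.2, -0.2)

The purple capsule was at about (3.2, 1.0) and moved to about (4.4, 0.8).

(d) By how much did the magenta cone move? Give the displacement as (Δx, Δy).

(1.1, 2.5)

From the two frames, the magenta cone sits at roughly (5.3, 2.2) before and (6.4, 4.7) after.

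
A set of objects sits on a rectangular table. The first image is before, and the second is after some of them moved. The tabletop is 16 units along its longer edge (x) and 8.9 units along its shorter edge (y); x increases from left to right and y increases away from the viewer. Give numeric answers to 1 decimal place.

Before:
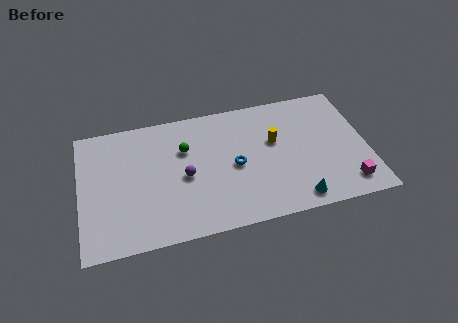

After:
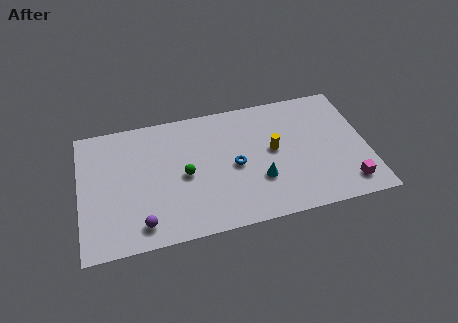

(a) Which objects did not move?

the magenta cube and the blue torus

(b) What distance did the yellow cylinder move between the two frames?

0.6

The yellow cylinder moved from about (10.9, 5.4) to (10.8, 4.8), a distance of √(0.1² + 0.6²) ≈ 0.6.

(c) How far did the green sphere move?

1.8

The green sphere was near (5.9, 6.0) before and (5.8, 4.2) after, so it travelled √(0.1² + 1.8²) ≈ 1.8 units.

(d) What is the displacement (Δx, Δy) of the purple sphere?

(-2.5, -2.7)

The purple sphere started near (5.8, 4.1) and ended near (3.3, 1.4).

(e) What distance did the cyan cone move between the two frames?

2.6

The cyan cone was near (11.8, 1.1) before and (9.9, 2.9) after, so it travelled √(1.9² + 1.8²) ≈ 2.6 units.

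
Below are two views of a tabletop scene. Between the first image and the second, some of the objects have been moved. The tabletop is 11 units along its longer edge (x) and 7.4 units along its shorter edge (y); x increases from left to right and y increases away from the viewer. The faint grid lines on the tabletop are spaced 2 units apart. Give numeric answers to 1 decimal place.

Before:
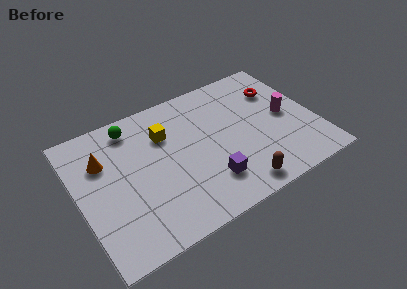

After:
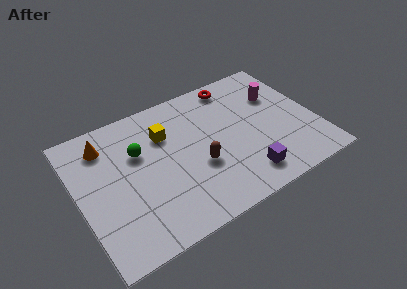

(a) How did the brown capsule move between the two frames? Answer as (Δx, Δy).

(-1.5, 1.9)

The brown capsule was at about (6.9, 0.9) and moved to about (5.4, 2.8).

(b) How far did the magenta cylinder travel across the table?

1.3

The magenta cylinder was near (9.7, 3.7) before and (9.5, 5.0) after, so it travelled √(0.2² + 1.3²) ≈ 1.3 units.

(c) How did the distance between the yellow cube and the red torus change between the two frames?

-1.7

They were about 5.4 units apart before and 3.7 after — 1.7 units closer together.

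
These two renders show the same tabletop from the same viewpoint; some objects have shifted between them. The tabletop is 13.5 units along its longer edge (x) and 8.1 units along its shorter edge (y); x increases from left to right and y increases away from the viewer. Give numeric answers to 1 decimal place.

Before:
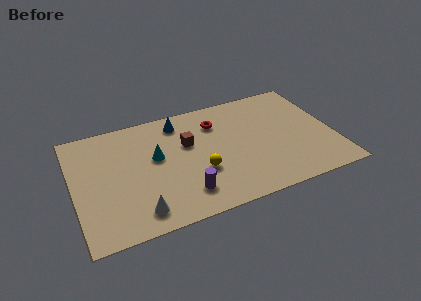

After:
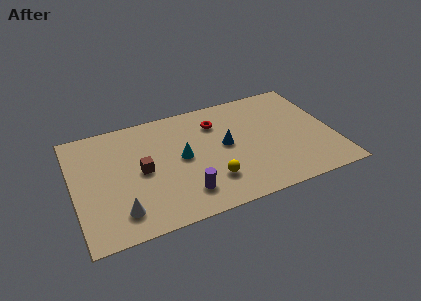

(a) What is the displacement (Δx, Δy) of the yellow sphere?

(0.5, -0.8)

The yellow sphere started near (6.4, 2.9) and ended near (6.9, 2.1).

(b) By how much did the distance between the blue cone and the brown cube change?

+2.7

They were about 1.7 units apart before and 4.4 after — 2.7 units further apart.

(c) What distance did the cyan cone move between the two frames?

1.4

The cyan cone was near (4.3, 4.7) before and (5.6, 4.2) after, so it travelled √(1.3² + 0.5²) ≈ 1.4 units.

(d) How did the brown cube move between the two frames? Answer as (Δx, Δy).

(-2.5, -1.1)

The brown cube started near (6.0, 5.1) and ended near (3.5, 4.0).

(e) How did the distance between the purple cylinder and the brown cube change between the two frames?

-0.4

The distance was about 3.4 in the first image and 3.0 in the second, so they moved 0.4 units closer together.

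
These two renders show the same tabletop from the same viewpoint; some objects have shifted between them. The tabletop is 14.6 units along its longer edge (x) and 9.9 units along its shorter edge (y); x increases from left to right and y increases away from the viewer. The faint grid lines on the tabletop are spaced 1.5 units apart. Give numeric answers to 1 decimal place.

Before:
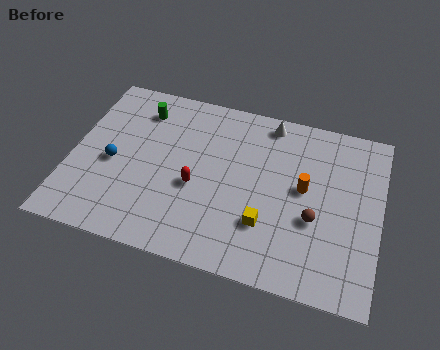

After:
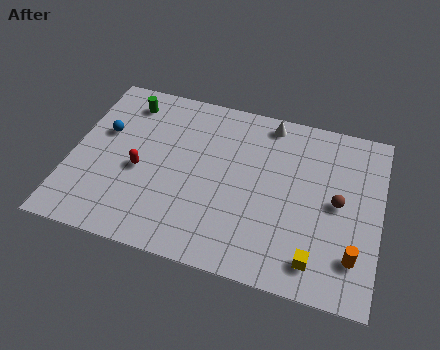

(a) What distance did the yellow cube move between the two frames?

2.7

From (9.4, 2.9) to (11.8, 1.6), the yellow cube covered √(2.4² + 1.3²) ≈ 2.7 units.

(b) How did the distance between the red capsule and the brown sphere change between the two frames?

+3.7

They were about 5.6 units apart before and 9.3 after — 3.7 units further apart.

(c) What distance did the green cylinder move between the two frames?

0.8

The green cylinder was near (3.0, 7.9) before and (2.3, 8.2) after, so it travelled √(0.7² + 0.3²) ≈ 0.8 units.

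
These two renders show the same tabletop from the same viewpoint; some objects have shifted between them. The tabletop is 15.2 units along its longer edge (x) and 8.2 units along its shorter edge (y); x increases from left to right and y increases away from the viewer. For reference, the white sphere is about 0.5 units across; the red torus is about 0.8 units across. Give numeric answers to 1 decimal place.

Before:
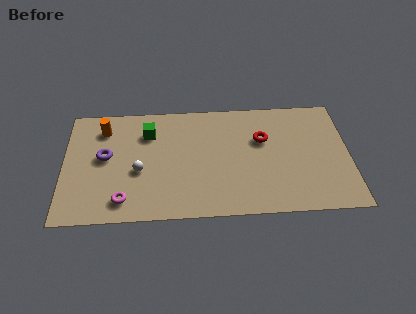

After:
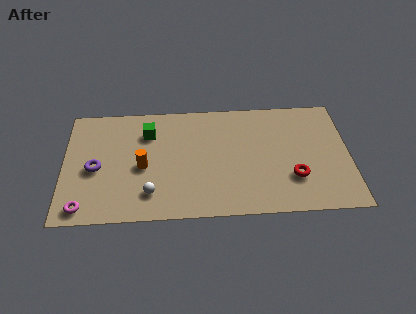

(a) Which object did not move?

the green cube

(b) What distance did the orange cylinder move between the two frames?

3.5

From (2.1, 6.5) to (4.2, 3.7), the orange cylinder covered √(2.1² + 2.8²) ≈ 3.5 units.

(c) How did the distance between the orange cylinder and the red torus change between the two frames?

-0.5

Before: roughly 8.6 units apart; after: 8.1. That's 0.5 units closer together.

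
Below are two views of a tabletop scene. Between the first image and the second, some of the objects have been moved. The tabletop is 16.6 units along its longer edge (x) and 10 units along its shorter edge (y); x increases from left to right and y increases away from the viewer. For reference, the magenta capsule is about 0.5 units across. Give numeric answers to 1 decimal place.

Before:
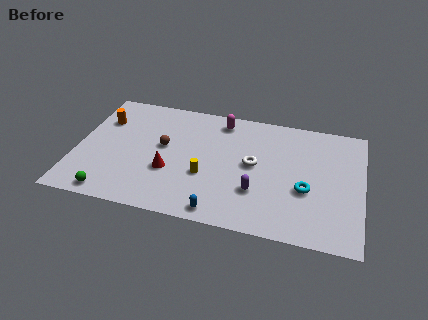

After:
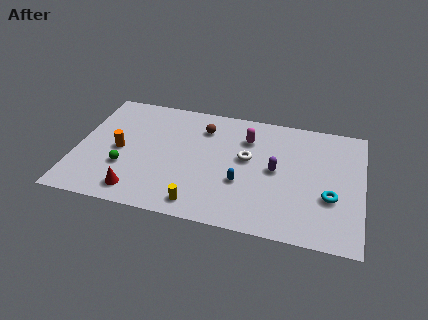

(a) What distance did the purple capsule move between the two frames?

2.2

The purple capsule moved from about (10.6, 3.1) to (11.6, 5.1), a distance of √(1.0² + 2.0²) ≈ 2.2.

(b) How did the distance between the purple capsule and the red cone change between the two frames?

+3.5

They were about 5.1 units apart before and 8.6 after — 3.5 units further apart.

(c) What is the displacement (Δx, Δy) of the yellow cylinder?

(-0.2, -2.4)

The yellow cylinder started near (7.6, 3.7) and ended near (7.4, 1.3).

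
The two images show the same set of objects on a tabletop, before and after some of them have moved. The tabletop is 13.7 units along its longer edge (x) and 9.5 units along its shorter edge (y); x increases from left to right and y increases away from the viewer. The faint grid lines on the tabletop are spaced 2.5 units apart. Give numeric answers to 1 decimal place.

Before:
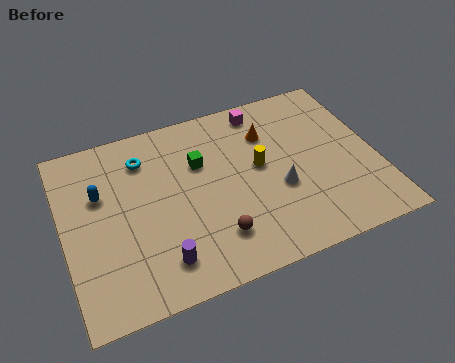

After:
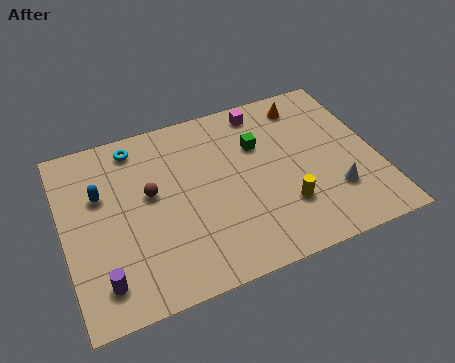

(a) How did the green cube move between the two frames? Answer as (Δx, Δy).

(2.6, 0.1)

The green cube started near (6.1, 6.3) and ended near (8.7, 6.4).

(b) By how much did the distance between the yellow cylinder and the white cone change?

+0.5

Before: roughly 1.7 units apart; after: 2.2. That's 0.5 units further apart.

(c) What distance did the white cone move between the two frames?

2.5

From (9.3, 3.7) to (11.6, 2.7), the white cone covered √(2.3² + 1.0²) ≈ 2.5 units.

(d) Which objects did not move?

the blue capsule and the magenta cube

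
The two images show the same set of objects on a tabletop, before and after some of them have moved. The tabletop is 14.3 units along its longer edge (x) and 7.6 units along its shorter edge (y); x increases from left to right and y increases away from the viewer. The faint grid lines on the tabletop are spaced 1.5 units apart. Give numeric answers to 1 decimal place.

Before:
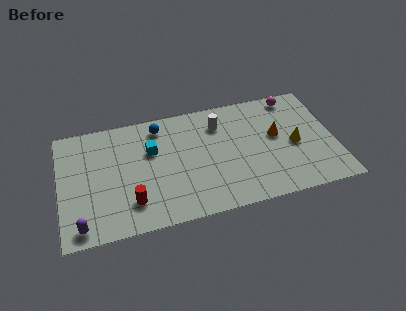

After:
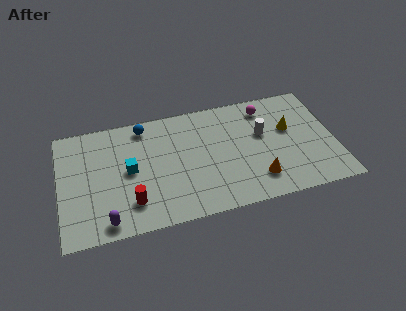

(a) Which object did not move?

the red cylinder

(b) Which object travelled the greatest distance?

the orange cone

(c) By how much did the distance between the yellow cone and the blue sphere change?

+0.3

Before: roughly 7.5 units apart; after: 7.8. That's 0.3 units further apart.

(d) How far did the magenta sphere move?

1.6

The magenta sphere moved from about (12.4, 6.7) to (10.9, 6.3), a distance of √(1.5² + 0.4²) ≈ 1.6.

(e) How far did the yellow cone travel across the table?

1.1

The yellow cone moved from about (12.2, 3.5) to (12.0, 4.6), a distance of √(0.2² + 1.1²) ≈ 1.1.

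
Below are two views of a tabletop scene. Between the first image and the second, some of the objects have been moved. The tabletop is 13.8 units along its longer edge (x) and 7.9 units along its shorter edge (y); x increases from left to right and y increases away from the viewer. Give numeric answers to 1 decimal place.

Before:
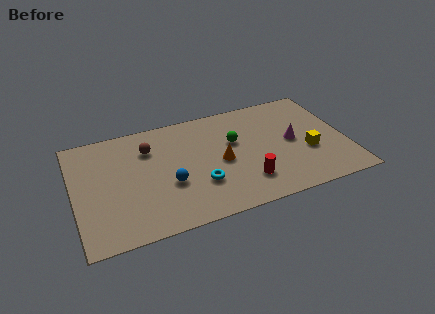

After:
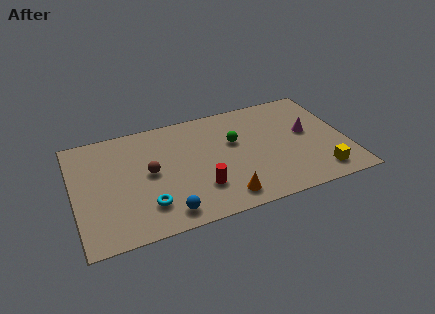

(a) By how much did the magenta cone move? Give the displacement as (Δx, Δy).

(0.8, 0.4)

The magenta cone started near (11.1, 4.0) and ended near (11.9, 4.4).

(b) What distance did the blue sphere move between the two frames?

1.9

The blue sphere was near (4.7, 3.0) before and (4.4, 1.1) after, so it travelled √(0.3² + 1.9²) ≈ 1.9 units.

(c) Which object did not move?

the green sphere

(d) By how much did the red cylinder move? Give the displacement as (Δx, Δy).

(-2.3, 0.3)

From the two frames, the red cylinder sits at roughly (8.5, 1.9) before and (6.2, 2.2) after.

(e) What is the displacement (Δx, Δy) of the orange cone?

(-0.1, -2.5)

The orange cone was at about (7.4, 3.7) and moved to about (7.3, 1.2).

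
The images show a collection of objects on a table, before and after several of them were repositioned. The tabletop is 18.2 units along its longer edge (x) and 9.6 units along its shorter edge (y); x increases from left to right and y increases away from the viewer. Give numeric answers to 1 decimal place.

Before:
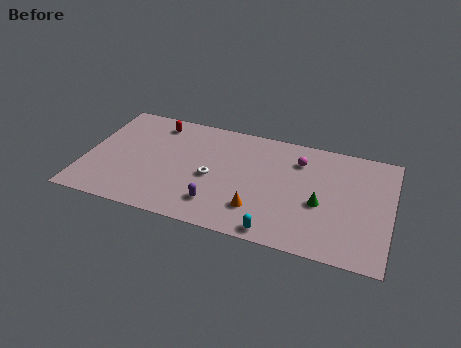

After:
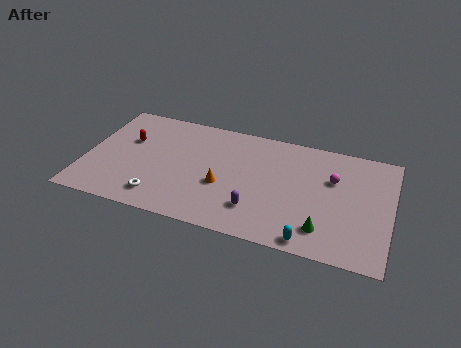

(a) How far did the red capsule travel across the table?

2.5

The red capsule was near (3.9, 8.1) before and (2.4, 6.1) after, so it travelled √(1.5² + 2.0²) ≈ 2.5 units.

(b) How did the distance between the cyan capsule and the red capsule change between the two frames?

+1.8

The distance was about 10.6 in the first image and 12.4 in the second, so they moved 1.8 units further apart.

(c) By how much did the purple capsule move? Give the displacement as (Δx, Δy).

(2.3, 0.3)

From the two frames, the purple capsule sits at roughly (8.1, 2.1) before and (10.4, 2.4) after.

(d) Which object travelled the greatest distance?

the white torus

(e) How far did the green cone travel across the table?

2.0

The green cone was near (14.1, 4.0) before and (14.4, 2.0) after, so it travelled √(0.3² + 2.0²) ≈ 2.0 units.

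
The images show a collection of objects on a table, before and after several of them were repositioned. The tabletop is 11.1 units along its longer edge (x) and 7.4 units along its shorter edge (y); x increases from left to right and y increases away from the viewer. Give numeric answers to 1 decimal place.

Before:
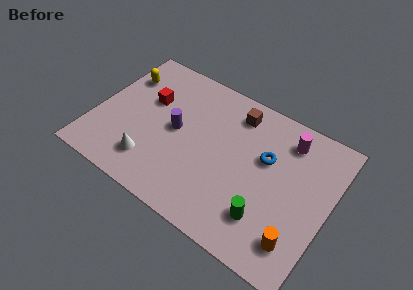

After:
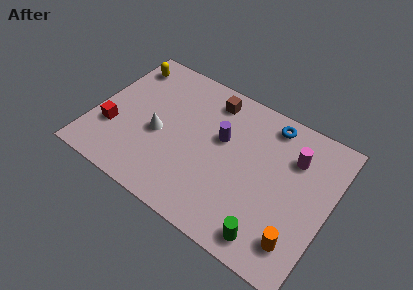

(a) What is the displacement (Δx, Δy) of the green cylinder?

(0.3, -0.8)

The green cylinder started near (8.5, 1.8) and ended near (8.8, 1.0).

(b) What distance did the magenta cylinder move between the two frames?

0.8

The magenta cylinder moved from about (8.8, 6.0) to (9.2, 5.3), a distance of √(0.4² + 0.7²) ≈ 0.8.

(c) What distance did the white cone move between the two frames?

1.6

The white cone was near (3.0, 1.6) before and (3.1, 3.2) after, so it travelled √(0.1² + 1.6²) ≈ 1.6 units.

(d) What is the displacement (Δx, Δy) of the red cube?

(-1.3, -2.3)

The red cube was at about (2.3, 4.7) and moved to about (1.0, 2.4).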